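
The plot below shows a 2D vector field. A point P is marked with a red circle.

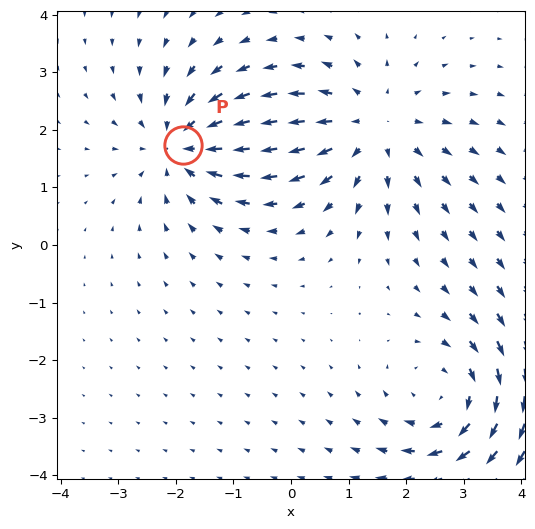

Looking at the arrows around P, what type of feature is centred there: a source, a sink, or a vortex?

sink

At P (-1.9, 1.7) the arrows converge inward. Divergence about -5, curl ≈0 — negative divergence with near-zero curl is a sink.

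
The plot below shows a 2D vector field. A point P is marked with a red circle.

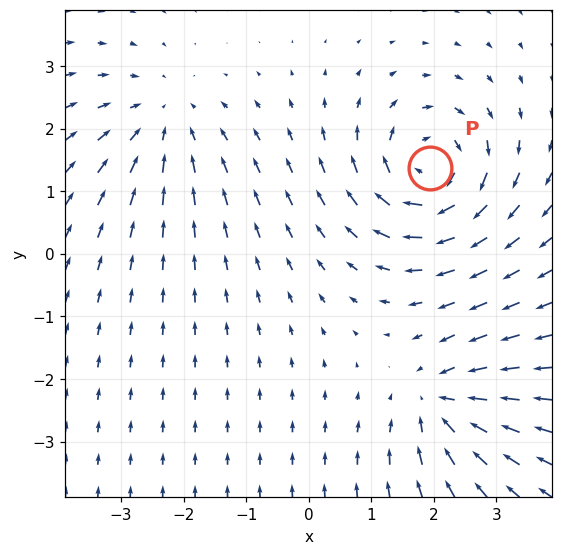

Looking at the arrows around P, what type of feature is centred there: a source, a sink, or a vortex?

At P (1.9, 1.4) the arrows circulate clockwise. Divergence ≈0, curl about -6 — near-zero divergence with nonzero curl is a vortex.

vortex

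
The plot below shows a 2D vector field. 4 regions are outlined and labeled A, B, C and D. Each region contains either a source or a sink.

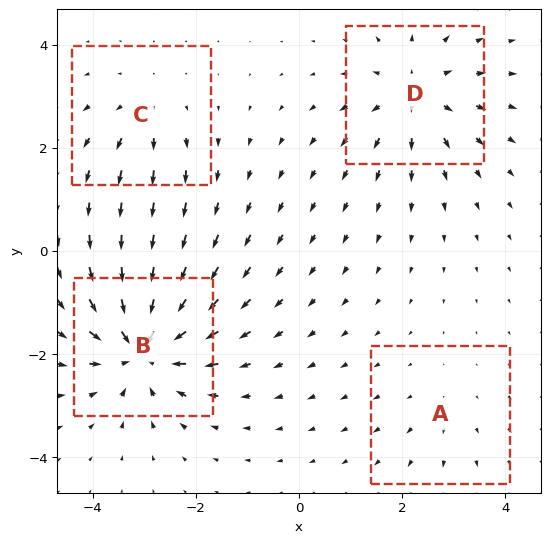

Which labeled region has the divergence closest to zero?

A

Divergence at each region's feature centre — A: about +2, B: about -7, C: about +3, D: about +5. Region A is closest to zero.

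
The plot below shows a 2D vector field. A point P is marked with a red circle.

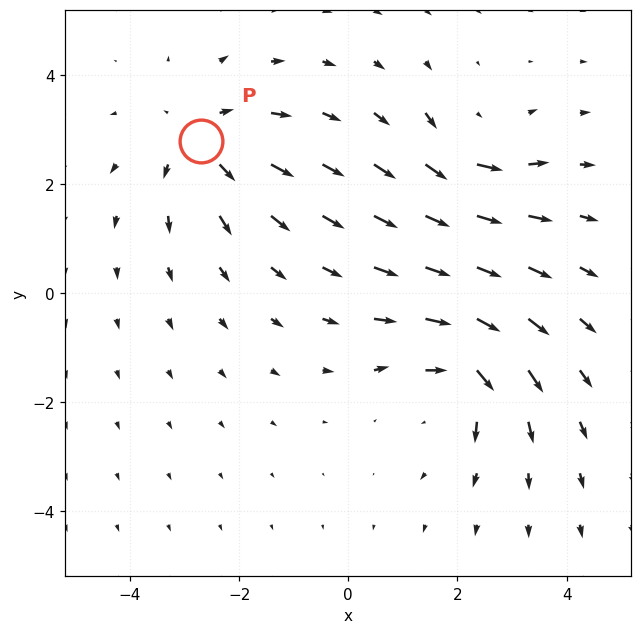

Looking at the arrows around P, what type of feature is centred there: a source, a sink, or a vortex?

source

At P (-2.7, 2.8) the arrows spread outward. Divergence about +4, curl ≈0 — positive divergence with near-zero curl is a source.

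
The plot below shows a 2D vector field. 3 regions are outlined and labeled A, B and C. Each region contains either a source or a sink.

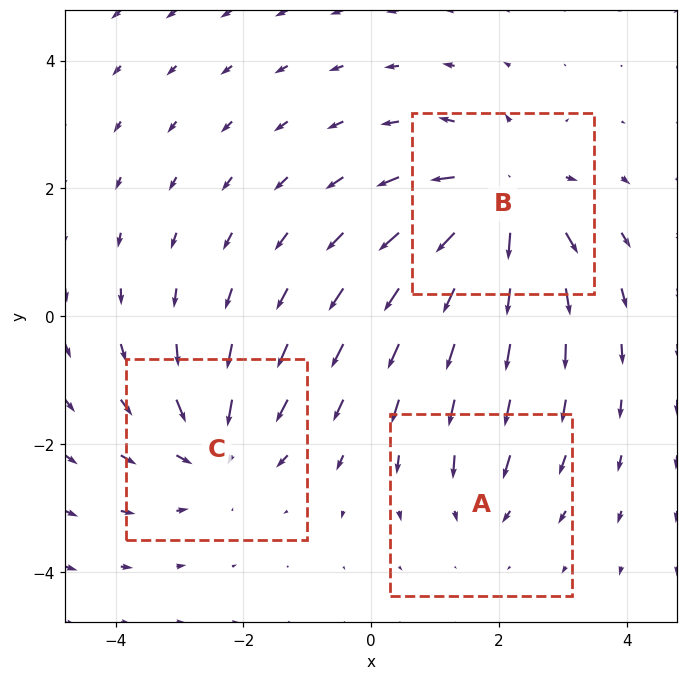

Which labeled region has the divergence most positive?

B

Divergence at each region's feature centre — A: about -2, B: about +5, C: about -3. Region B is most positive.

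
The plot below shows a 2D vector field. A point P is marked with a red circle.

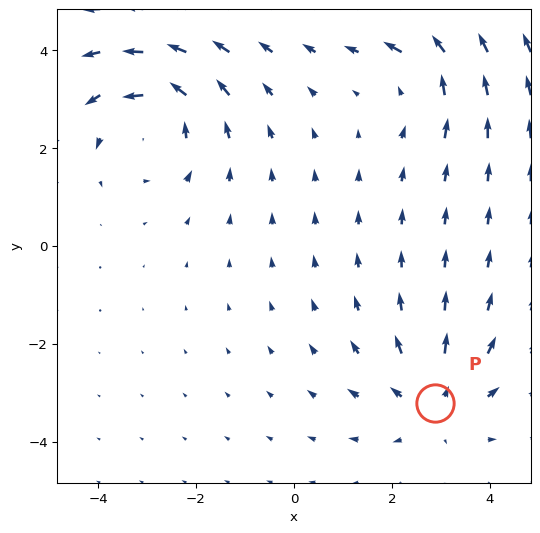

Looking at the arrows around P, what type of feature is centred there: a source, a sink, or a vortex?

At P (2.9, -3.2) the arrows spread outward. Divergence about +3, curl ≈0 — positive divergence with near-zero curl is a source.

source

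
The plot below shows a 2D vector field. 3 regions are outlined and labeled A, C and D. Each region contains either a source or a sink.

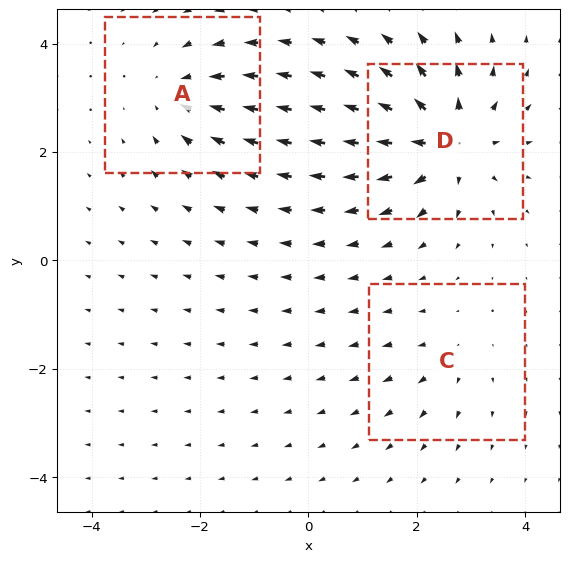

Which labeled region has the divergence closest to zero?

Divergence at each region's feature centre — A: about -3, C: about +2, D: about +6. Region C is closest to zero.

C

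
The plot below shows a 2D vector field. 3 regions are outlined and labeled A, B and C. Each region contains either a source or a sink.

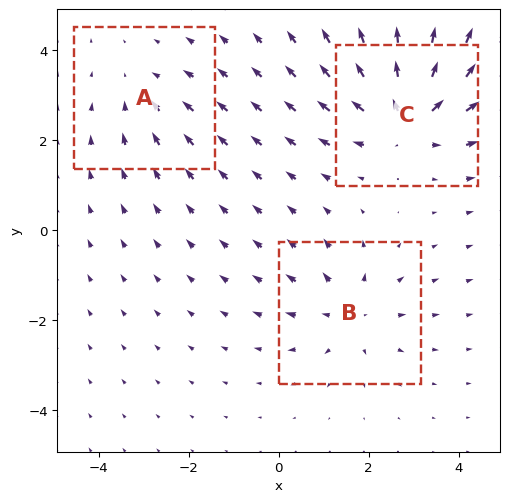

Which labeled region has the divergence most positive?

C

Divergence at each region's feature centre — A: about -2, B: about +3, C: about +5. Region C is most positive.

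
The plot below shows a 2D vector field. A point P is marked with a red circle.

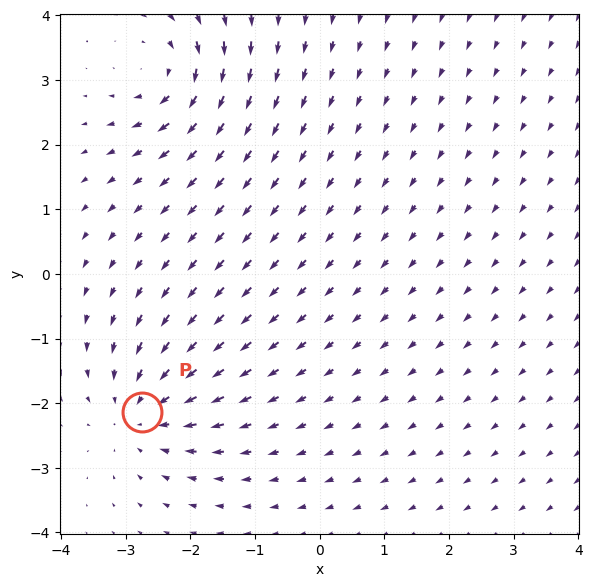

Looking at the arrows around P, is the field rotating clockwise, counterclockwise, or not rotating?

Near P at (-2.7, -2.1) the arrows show no circulation. The curl there is ≈0.

not rotating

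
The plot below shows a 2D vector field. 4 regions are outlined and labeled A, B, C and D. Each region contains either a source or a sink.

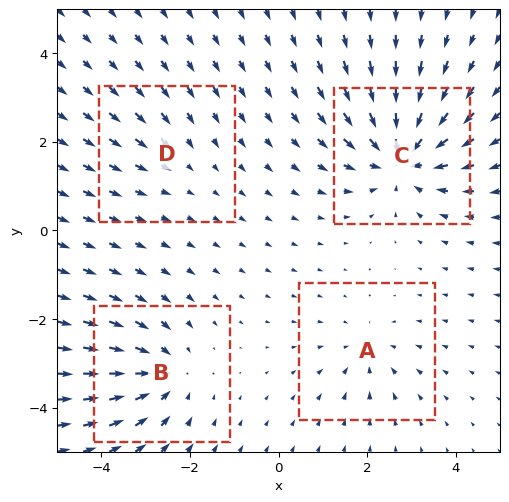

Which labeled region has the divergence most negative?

C

Divergence at each region's feature centre — A: about -3, B: about -5, C: about -7, D: about -2. Region C is most negative.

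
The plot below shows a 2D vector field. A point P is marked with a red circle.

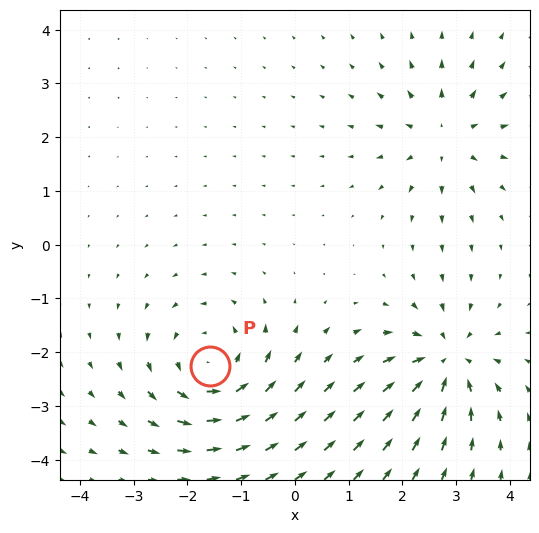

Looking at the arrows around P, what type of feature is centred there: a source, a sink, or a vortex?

vortex

At P (-1.6, -2.3) the arrows circulate counterclockwise. Divergence ≈0, curl about +5 — near-zero divergence with nonzero curl is a vortex.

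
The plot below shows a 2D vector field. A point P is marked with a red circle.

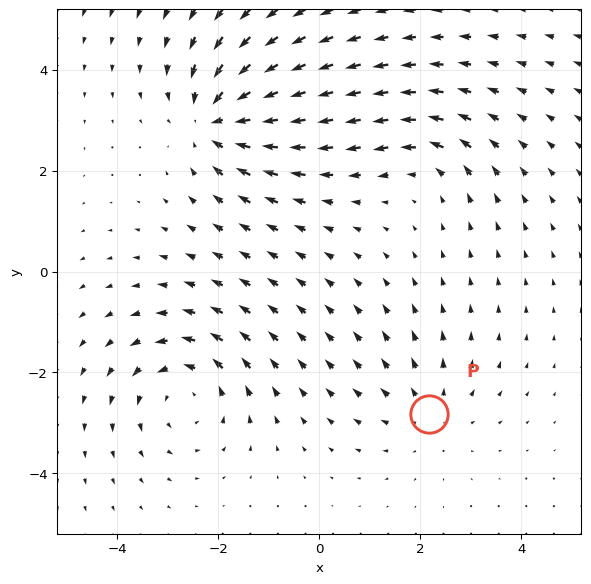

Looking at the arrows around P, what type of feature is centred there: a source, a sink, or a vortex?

source

At P (2.2, -2.8) the arrows spread outward. Divergence about +2, curl ≈0 — positive divergence with near-zero curl is a source.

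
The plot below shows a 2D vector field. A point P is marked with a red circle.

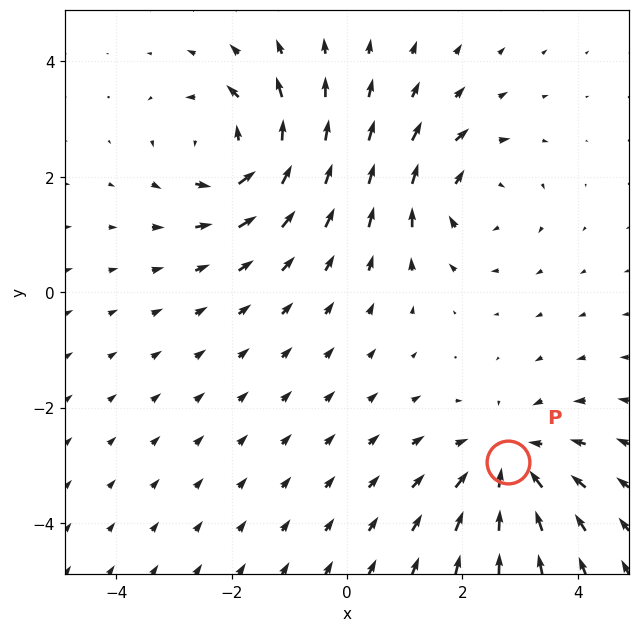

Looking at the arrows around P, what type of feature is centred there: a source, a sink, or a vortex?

sink

At P (2.8, -2.9) the arrows converge inward. Divergence about -4, curl ≈0 — negative divergence with near-zero curl is a sink.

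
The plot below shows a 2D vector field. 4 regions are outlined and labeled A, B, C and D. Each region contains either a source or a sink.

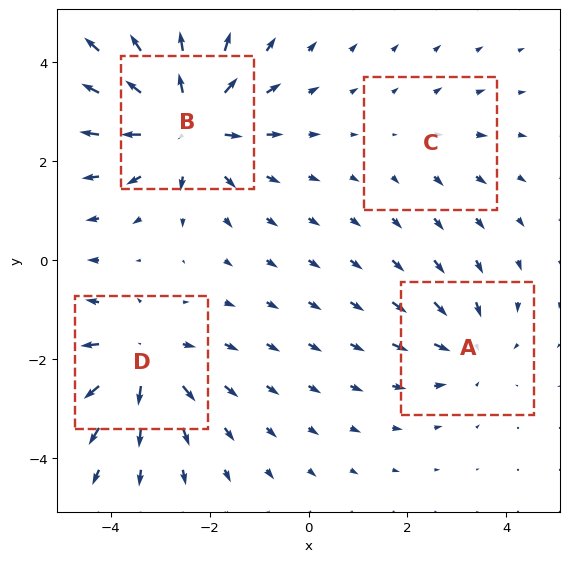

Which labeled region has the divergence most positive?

Divergence at each region's feature centre — A: about -3, B: about +6, C: about +2, D: about +5. Region B is most positive.

B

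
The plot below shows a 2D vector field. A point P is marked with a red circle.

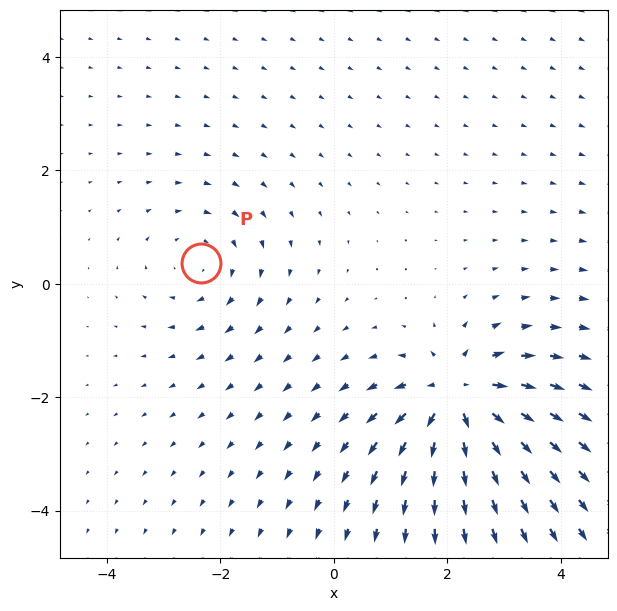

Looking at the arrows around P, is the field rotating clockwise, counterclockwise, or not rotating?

Near P at (-2.3, 0.4) the arrows circulate clockwise. The curl (z-component) there is about -3; negative curl means clockwise rotation.

clockwise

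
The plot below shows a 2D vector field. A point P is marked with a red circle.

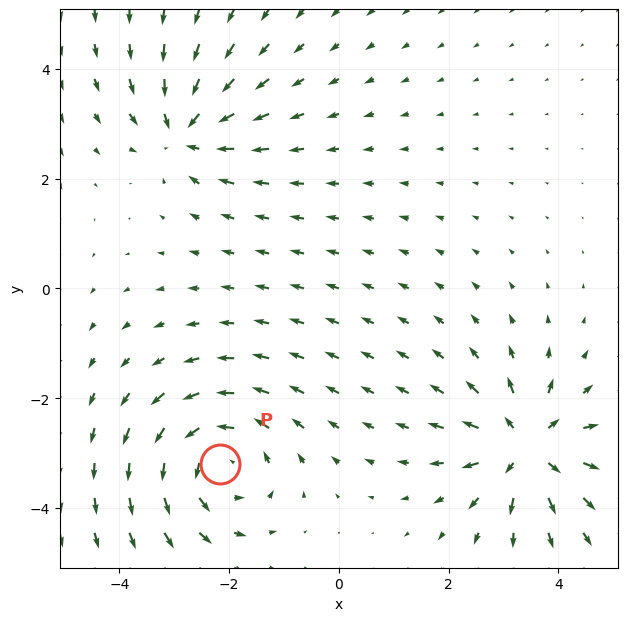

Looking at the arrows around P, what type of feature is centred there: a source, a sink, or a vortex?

At P (-2.2, -3.2) the arrows circulate counterclockwise. Divergence ≈0, curl about +5 — near-zero divergence with nonzero curl is a vortex.

vortex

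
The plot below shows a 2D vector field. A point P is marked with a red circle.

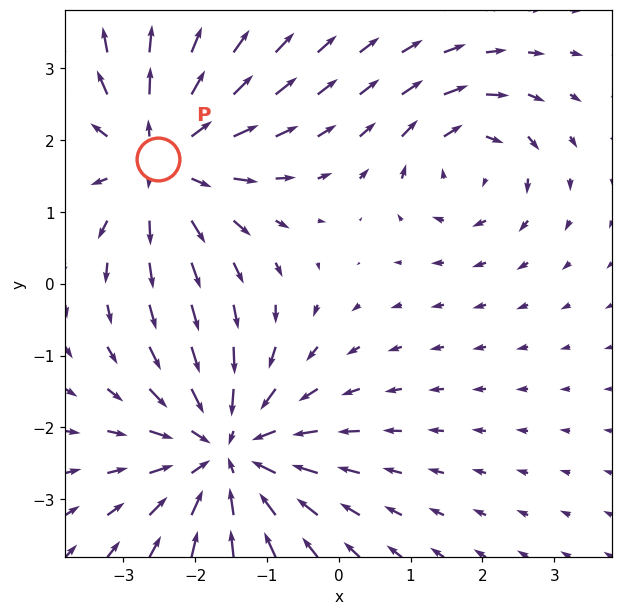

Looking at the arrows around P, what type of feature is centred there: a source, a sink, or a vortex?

source

At P (-2.5, 1.7) the arrows spread outward. Divergence about +4, curl ≈0 — positive divergence with near-zero curl is a source.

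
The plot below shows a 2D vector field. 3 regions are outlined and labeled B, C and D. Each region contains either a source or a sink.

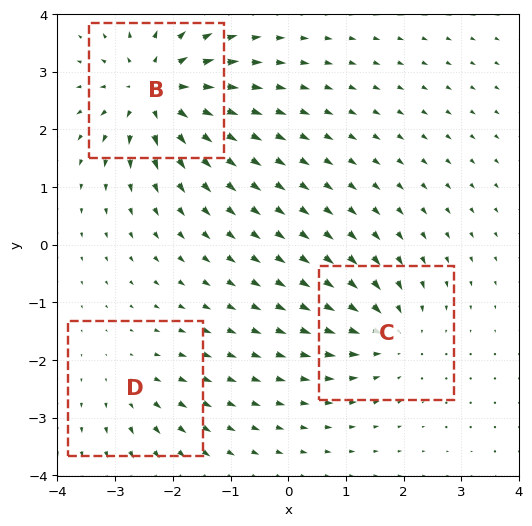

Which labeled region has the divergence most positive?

Divergence at each region's feature centre — B: about +6, C: about -4, D: about +2. Region B is most positive.

B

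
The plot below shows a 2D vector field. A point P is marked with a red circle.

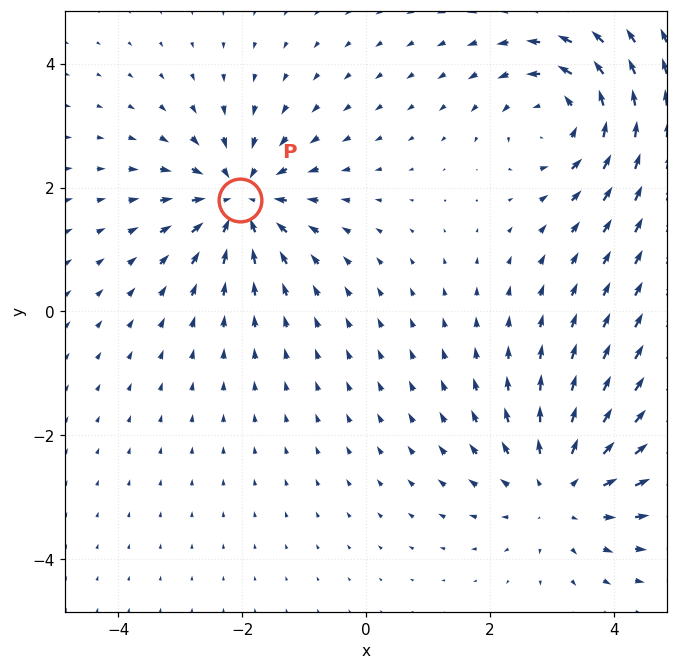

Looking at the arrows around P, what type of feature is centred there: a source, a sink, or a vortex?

At P (-2.0, 1.8) the arrows converge inward. Divergence about -5, curl ≈0 — negative divergence with near-zero curl is a sink.

sink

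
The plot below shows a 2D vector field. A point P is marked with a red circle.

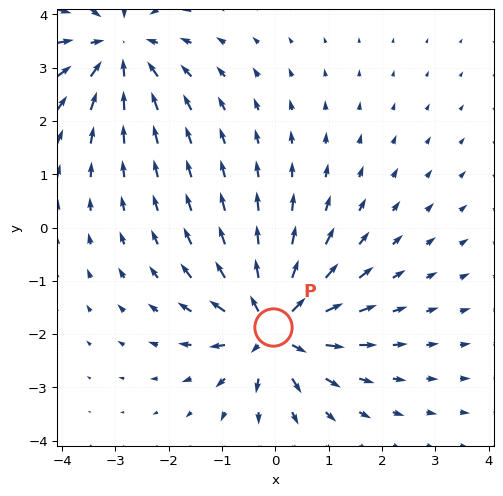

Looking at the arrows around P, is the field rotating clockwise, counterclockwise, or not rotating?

Near P at (-0.0, -1.9) the arrows show no circulation. The curl there is ≈0.

not rotating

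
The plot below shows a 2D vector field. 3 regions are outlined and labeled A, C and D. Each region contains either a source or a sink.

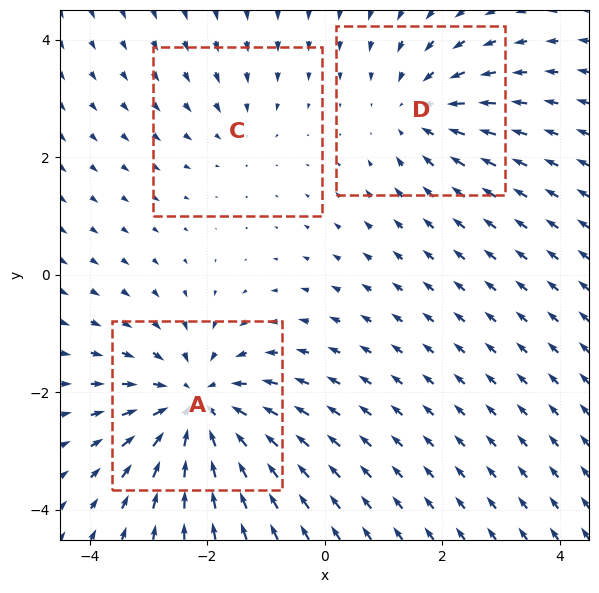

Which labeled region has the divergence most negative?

Divergence at each region's feature centre — A: about -5, C: about -2, D: about -3. Region A is most negative.

A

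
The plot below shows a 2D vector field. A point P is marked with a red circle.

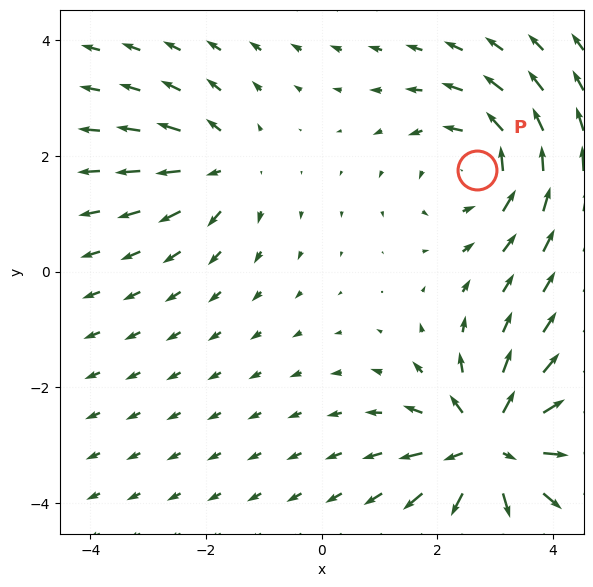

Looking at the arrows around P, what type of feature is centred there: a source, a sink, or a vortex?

vortex

At P (2.7, 1.8) the arrows circulate counterclockwise. Divergence ≈0, curl about +4 — near-zero divergence with nonzero curl is a vortex.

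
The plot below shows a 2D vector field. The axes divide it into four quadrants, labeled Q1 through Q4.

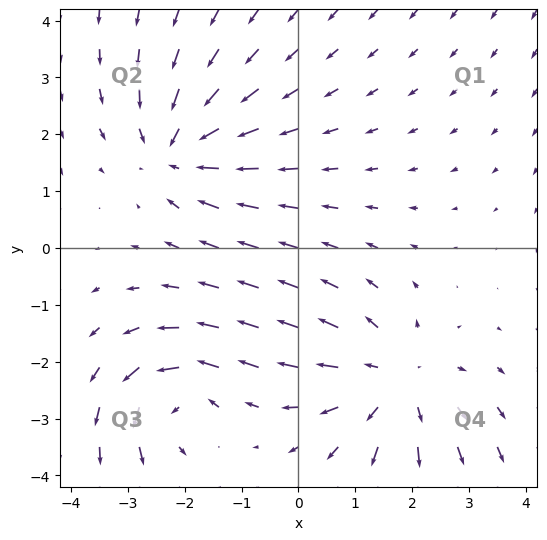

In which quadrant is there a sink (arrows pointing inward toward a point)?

Q2

The sink sits at approximately (-2.1, 1.7), which lies in quadrant Q2. The divergence there is about -3, negative as expected for a sink.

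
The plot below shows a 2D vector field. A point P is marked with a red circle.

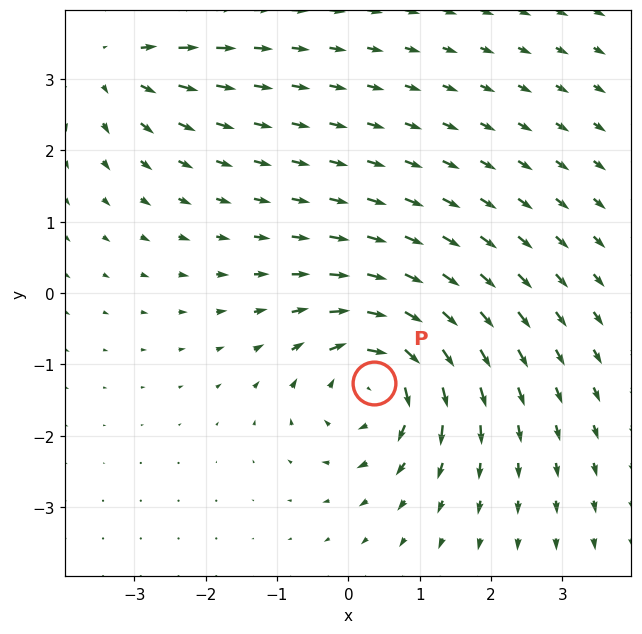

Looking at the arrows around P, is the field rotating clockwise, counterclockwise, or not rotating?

clockwise

Near P at (0.4, -1.3) the arrows circulate clockwise. The curl (z-component) there is about -5; negative curl means clockwise rotation.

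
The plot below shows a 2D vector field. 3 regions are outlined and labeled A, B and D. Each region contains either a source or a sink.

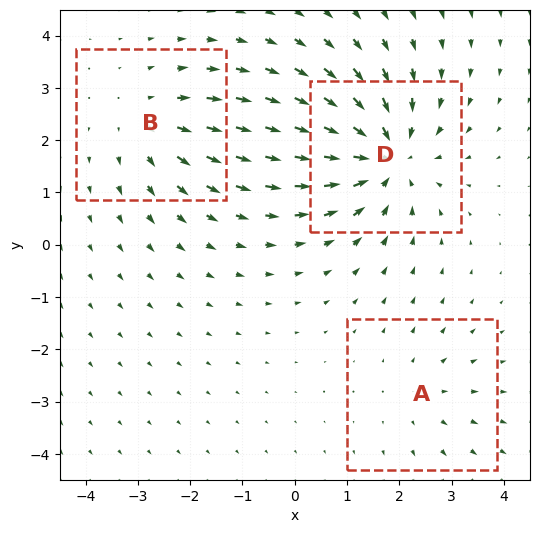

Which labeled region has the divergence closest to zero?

A

Divergence at each region's feature centre — A: about +2, B: about +3, D: about -5. Region A is closest to zero.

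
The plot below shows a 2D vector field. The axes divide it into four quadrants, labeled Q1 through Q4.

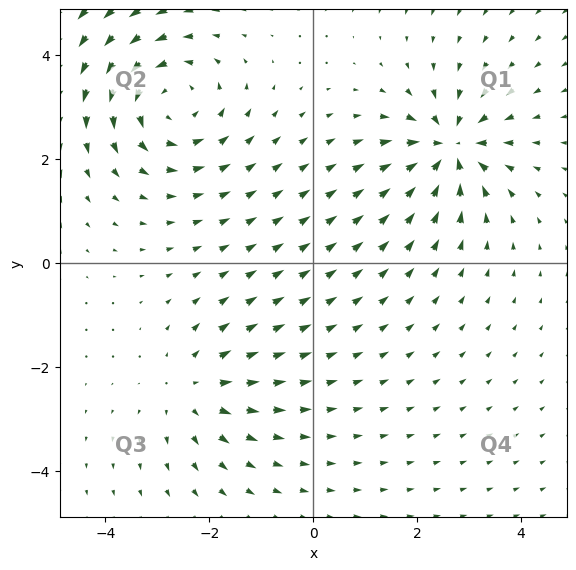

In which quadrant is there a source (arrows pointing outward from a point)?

The source sits at approximately (-2.3, -2.4), which lies in quadrant Q3. The divergence there is about +3, positive as expected for a source.

Q3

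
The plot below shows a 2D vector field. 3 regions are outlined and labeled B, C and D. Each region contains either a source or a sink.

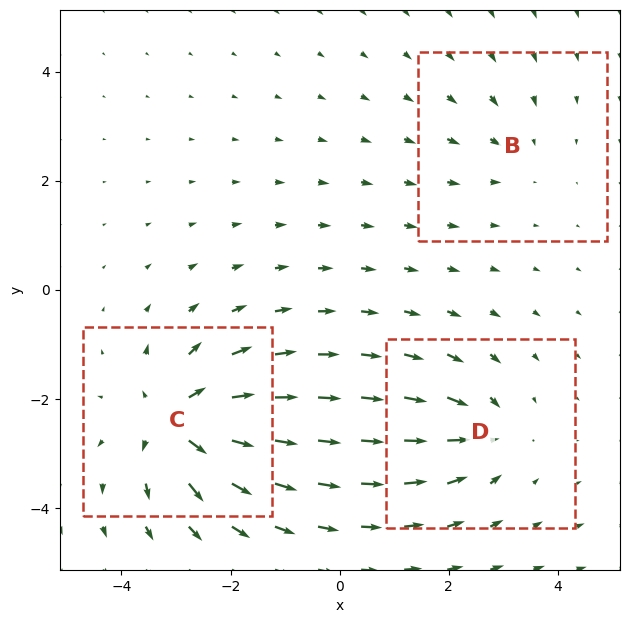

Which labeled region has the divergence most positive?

Divergence at each region's feature centre — B: about -2, C: about +6, D: about -4. Region C is most positive.

C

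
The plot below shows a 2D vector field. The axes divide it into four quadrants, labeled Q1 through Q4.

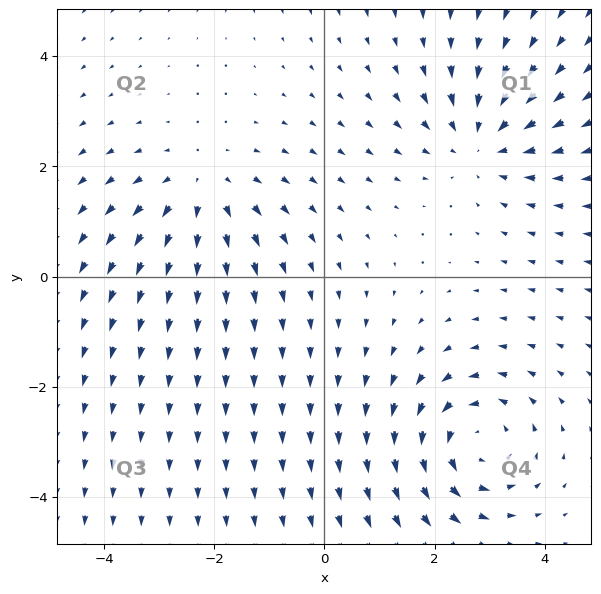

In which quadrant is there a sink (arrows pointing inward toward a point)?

Q1

The sink sits at approximately (2.8, 2.4), which lies in quadrant Q1. The divergence there is about -4, negative as expected for a sink.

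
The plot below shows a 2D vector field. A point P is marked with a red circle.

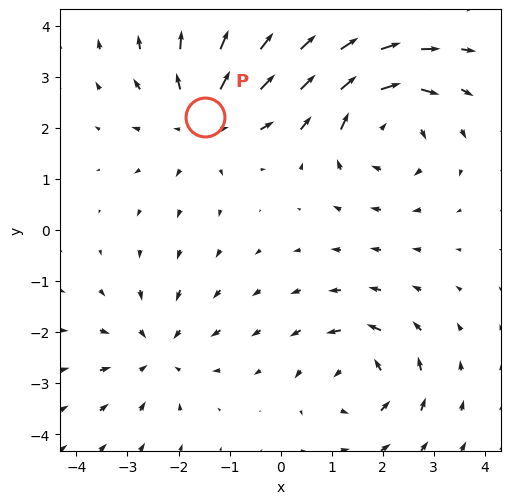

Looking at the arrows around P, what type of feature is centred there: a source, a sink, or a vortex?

source

At P (-1.5, 2.2) the arrows spread outward. Divergence about +4, curl ≈0 — positive divergence with near-zero curl is a source.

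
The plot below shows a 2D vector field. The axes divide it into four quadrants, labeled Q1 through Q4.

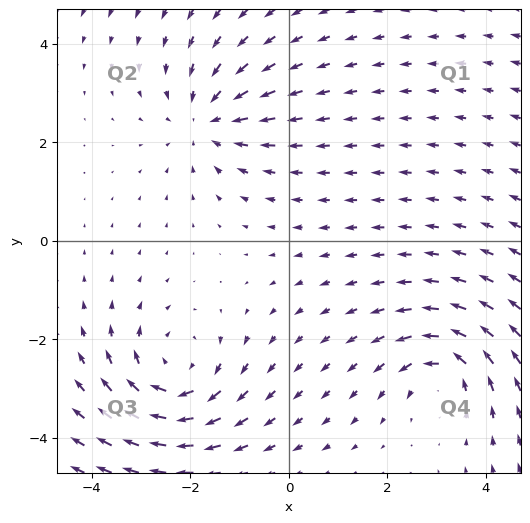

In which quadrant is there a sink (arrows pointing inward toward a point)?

The sink sits at approximately (-1.7, 2.4), which lies in quadrant Q2. The divergence there is about -3, negative as expected for a sink.

Q2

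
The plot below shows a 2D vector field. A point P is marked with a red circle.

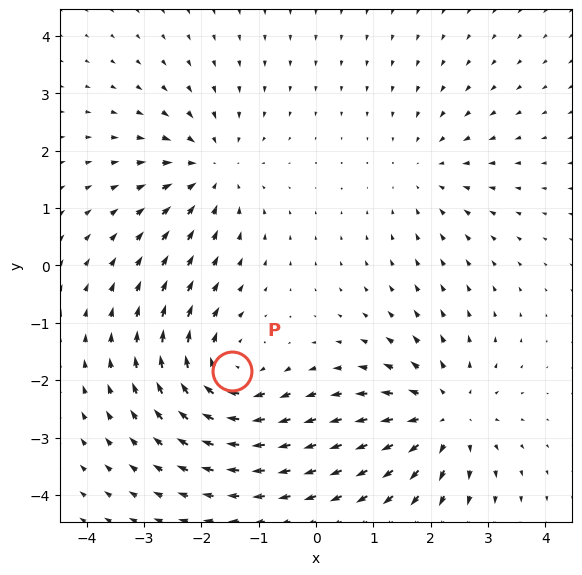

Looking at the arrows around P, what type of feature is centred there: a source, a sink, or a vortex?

vortex

At P (-1.5, -1.8) the arrows circulate clockwise. Divergence ≈0, curl about -6 — near-zero divergence with nonzero curl is a vortex.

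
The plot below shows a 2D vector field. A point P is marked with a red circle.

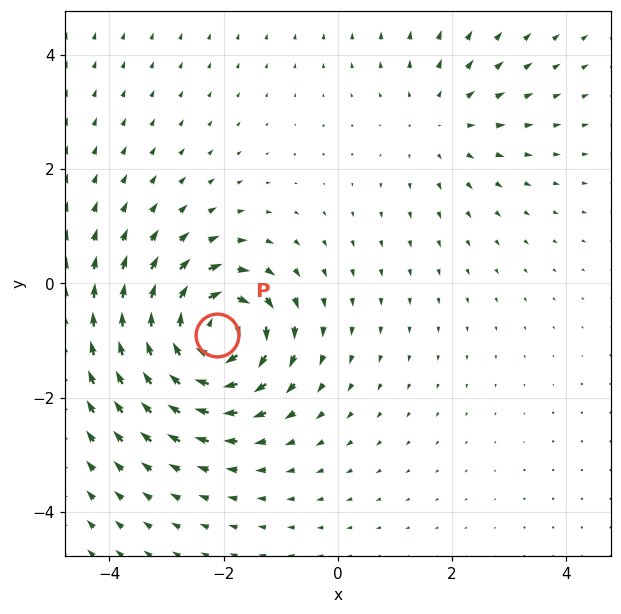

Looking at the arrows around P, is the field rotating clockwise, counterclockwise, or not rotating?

Near P at (-2.1, -0.9) the arrows circulate clockwise. The curl (z-component) there is about -7; negative curl means clockwise rotation.

clockwise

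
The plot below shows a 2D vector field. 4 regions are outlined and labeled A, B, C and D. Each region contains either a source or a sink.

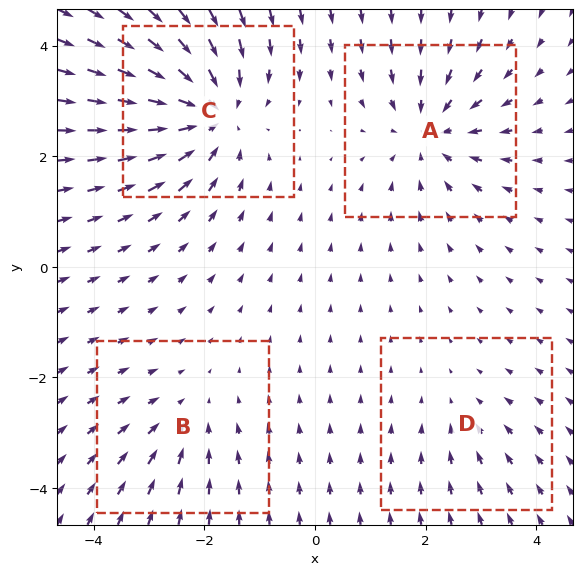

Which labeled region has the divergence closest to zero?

D

Divergence at each region's feature centre — A: about -5, B: about -3, C: about -7, D: about -2. Region D is closest to zero.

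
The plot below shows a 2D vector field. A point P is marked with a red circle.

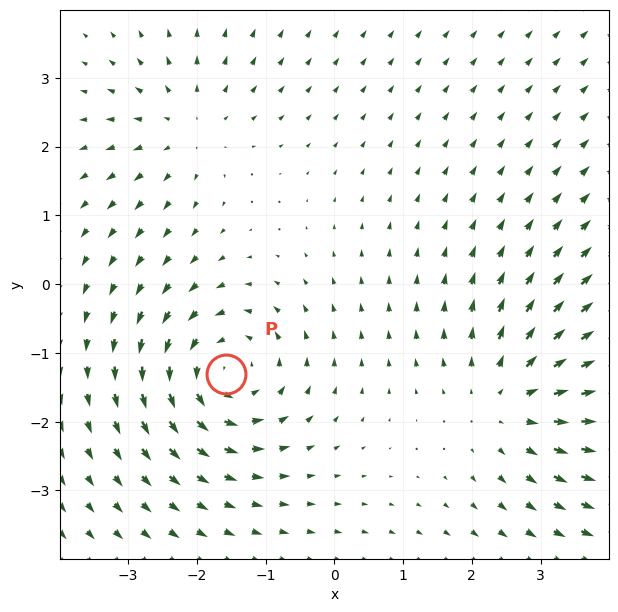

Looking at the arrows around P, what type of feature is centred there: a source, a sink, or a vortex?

At P (-1.6, -1.3) the arrows circulate counterclockwise. Divergence ≈0, curl about +5 — near-zero divergence with nonzero curl is a vortex.

vortex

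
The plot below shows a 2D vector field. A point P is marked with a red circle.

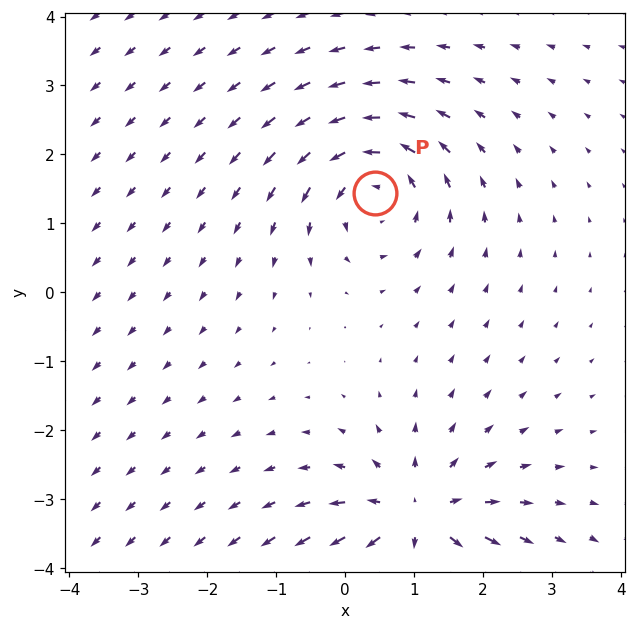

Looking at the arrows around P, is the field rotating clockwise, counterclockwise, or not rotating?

Near P at (0.4, 1.4) the arrows circulate counterclockwise. The curl (z-component) there is about +5; positive curl means counterclockwise rotation.

counterclockwise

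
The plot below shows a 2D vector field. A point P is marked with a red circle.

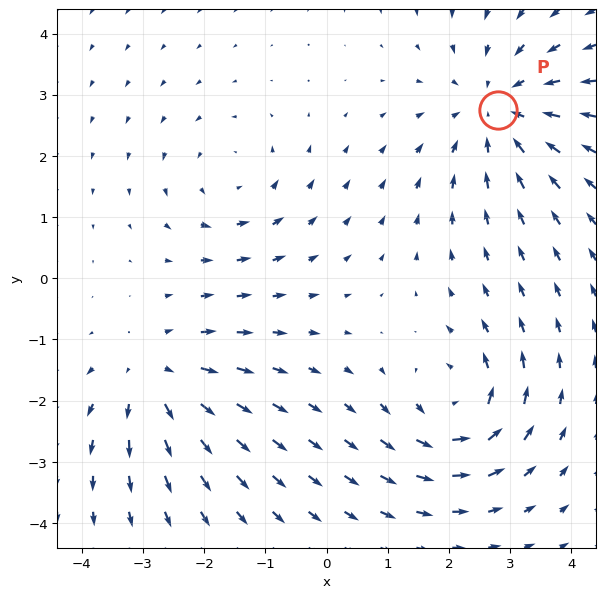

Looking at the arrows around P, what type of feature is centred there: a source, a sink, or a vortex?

sink

At P (2.8, 2.8) the arrows converge inward. Divergence about -3, curl ≈0 — negative divergence with near-zero curl is a sink.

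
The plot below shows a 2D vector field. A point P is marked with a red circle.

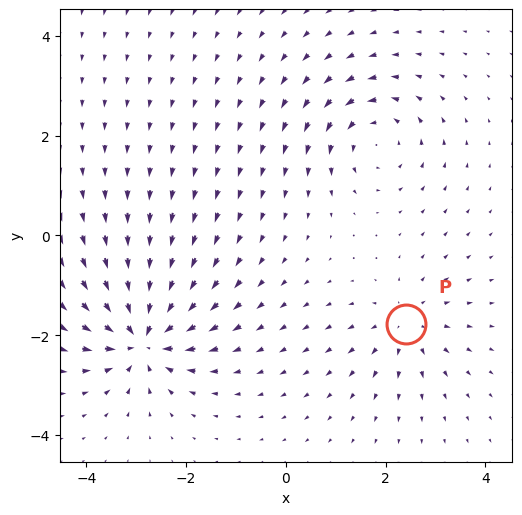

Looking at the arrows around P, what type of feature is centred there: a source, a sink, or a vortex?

At P (2.4, -1.8) the arrows spread outward. Divergence about +3, curl ≈0 — positive divergence with near-zero curl is a source.

source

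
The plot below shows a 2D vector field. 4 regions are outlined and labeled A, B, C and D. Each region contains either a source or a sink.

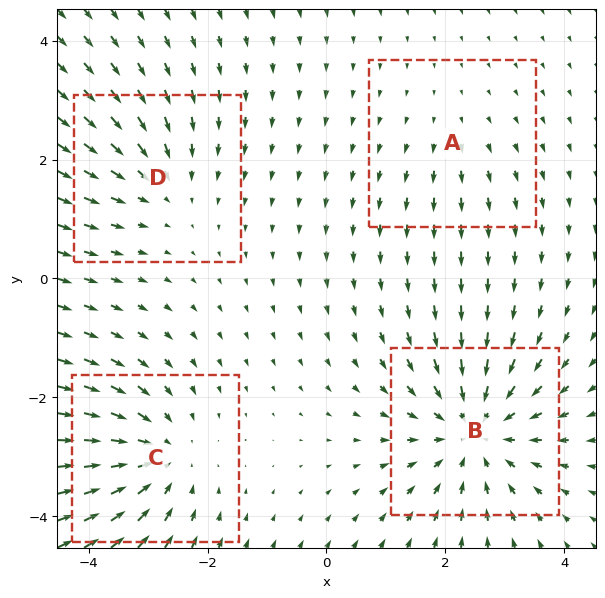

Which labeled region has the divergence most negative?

B

Divergence at each region's feature centre — A: about +2, B: about -5, C: about -5, D: about -3. Region B is most negative.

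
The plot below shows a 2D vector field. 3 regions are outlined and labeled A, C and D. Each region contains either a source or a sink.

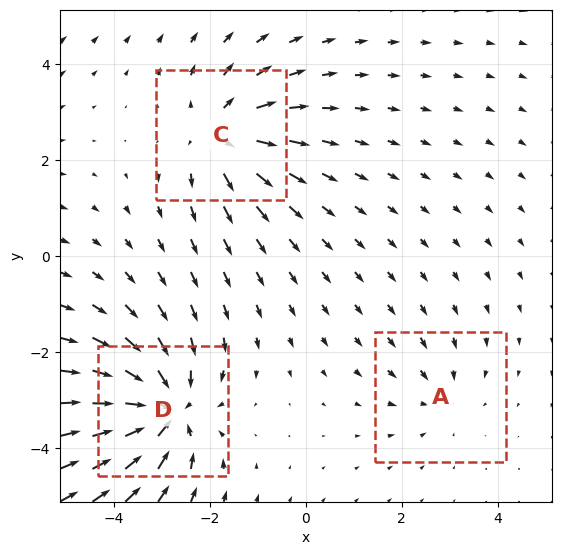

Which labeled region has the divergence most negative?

D

Divergence at each region's feature centre — A: about -2, C: about +4, D: about -5. Region D is most negative.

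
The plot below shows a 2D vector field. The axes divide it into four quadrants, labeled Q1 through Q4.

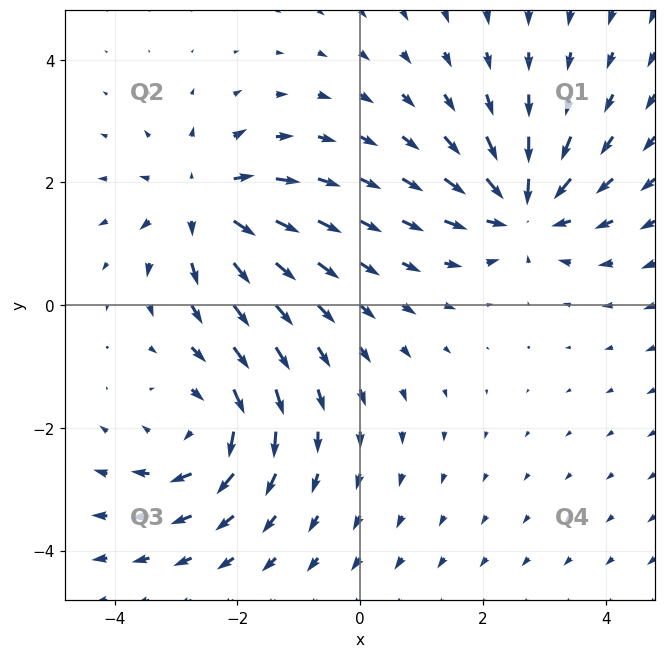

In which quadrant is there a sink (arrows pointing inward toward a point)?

Q1

The sink sits at approximately (2.7, 1.6), which lies in quadrant Q1. The divergence there is about -6, negative as expected for a sink.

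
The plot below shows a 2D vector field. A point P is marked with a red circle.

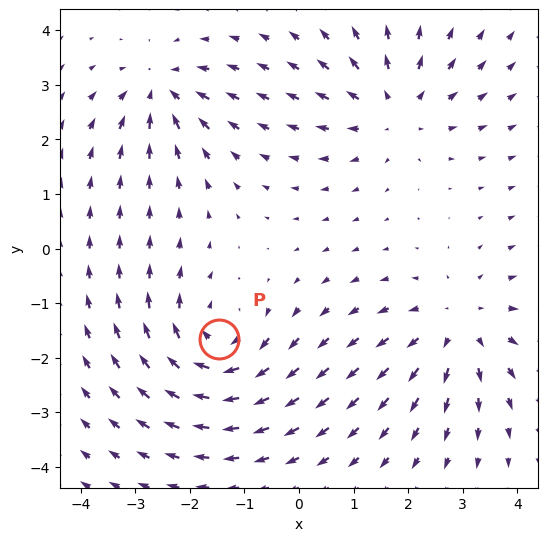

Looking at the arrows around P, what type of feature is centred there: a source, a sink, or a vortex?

At P (-1.5, -1.7) the arrows circulate clockwise. Divergence ≈0, curl about -5 — near-zero divergence with nonzero curl is a vortex.

vortex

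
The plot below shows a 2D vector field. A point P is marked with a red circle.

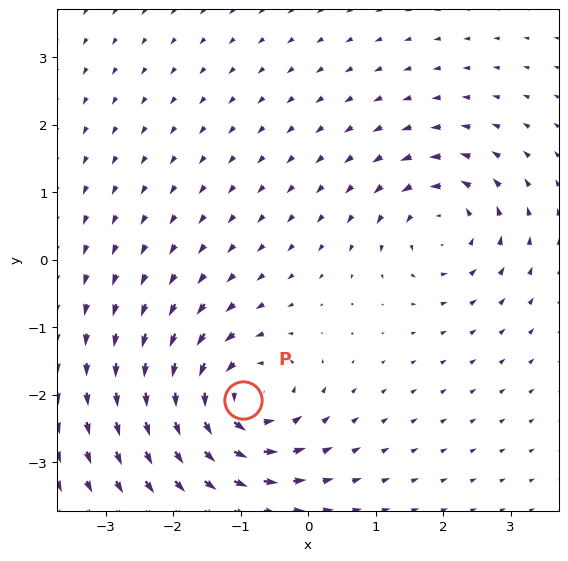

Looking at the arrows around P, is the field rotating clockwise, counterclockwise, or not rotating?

counterclockwise

Near P at (-1.0, -2.1) the arrows circulate counterclockwise. The curl (z-component) there is about +6; positive curl means counterclockwise rotation.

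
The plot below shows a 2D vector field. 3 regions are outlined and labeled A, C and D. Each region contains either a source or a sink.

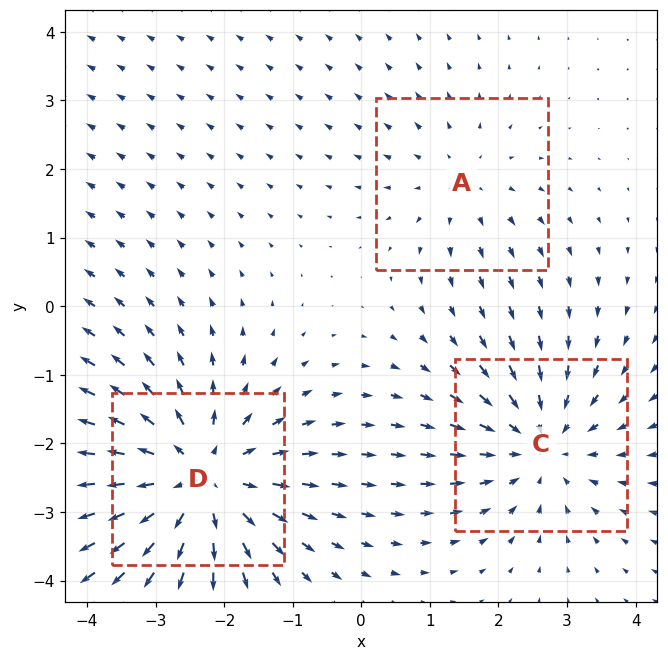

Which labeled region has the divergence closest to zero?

A

Divergence at each region's feature centre — A: about +2, C: about -3, D: about +4. Region A is closest to zero.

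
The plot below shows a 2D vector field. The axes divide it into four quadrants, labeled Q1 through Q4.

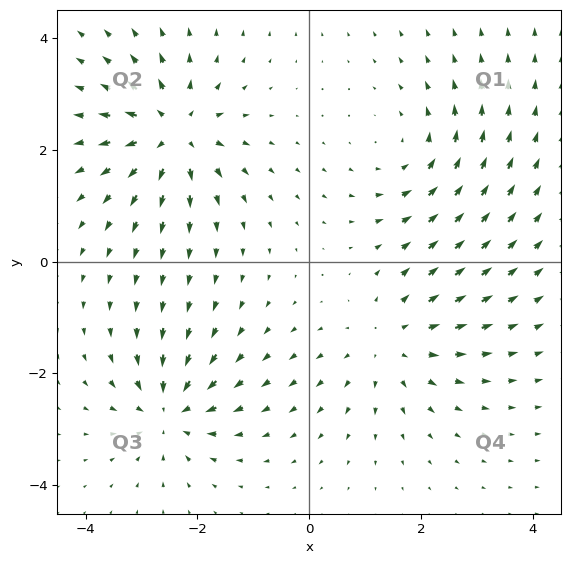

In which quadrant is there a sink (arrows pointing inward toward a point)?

The sink sits at approximately (-2.5, -2.7), which lies in quadrant Q3. The divergence there is about -6, negative as expected for a sink.

Q3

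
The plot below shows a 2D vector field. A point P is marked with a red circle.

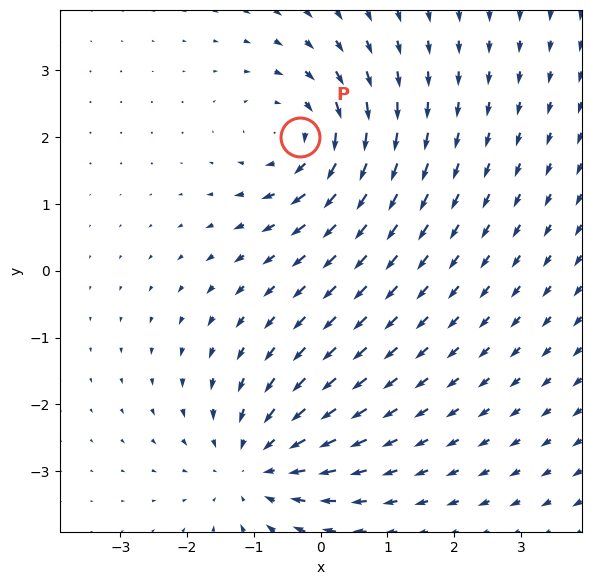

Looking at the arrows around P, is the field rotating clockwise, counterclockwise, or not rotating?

clockwise

Near P at (-0.3, 2.0) the arrows circulate clockwise. The curl (z-component) there is about -5; negative curl means clockwise rotation.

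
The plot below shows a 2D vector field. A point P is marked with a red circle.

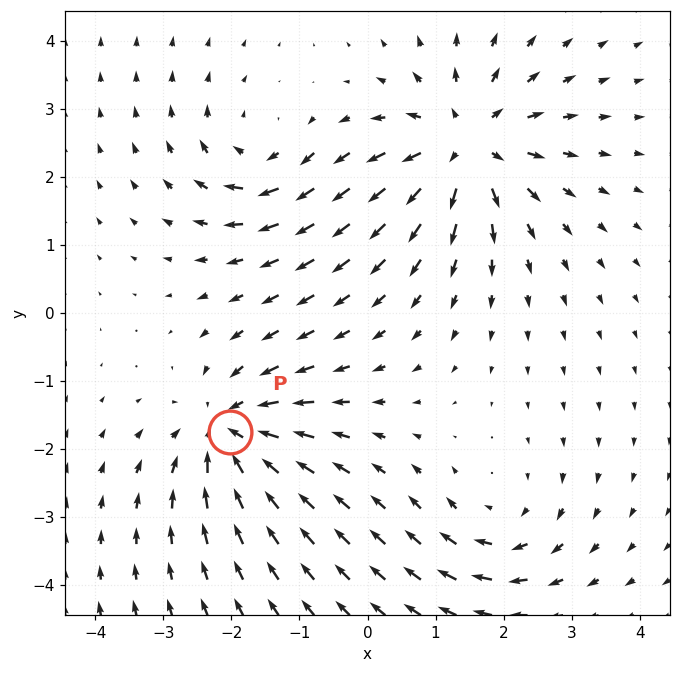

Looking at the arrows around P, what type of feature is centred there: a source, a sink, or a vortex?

sink

At P (-2.0, -1.7) the arrows converge inward. Divergence about -5, curl ≈0 — negative divergence with near-zero curl is a sink.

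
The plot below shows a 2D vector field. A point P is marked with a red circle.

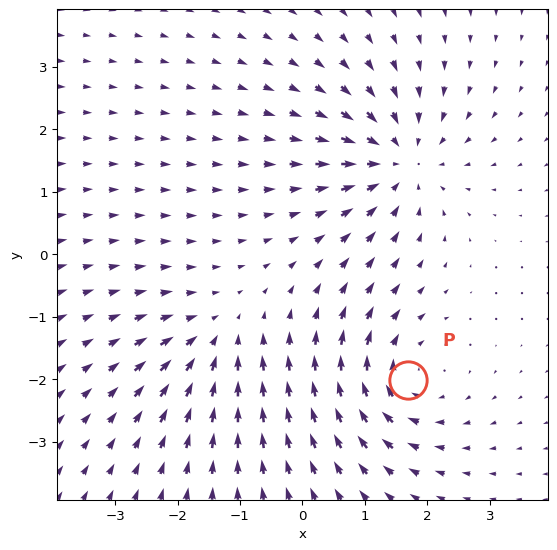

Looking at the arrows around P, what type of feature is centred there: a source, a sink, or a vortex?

vortex

At P (1.7, -2.0) the arrows circulate clockwise. Divergence ≈0, curl about -4 — near-zero divergence with nonzero curl is a vortex.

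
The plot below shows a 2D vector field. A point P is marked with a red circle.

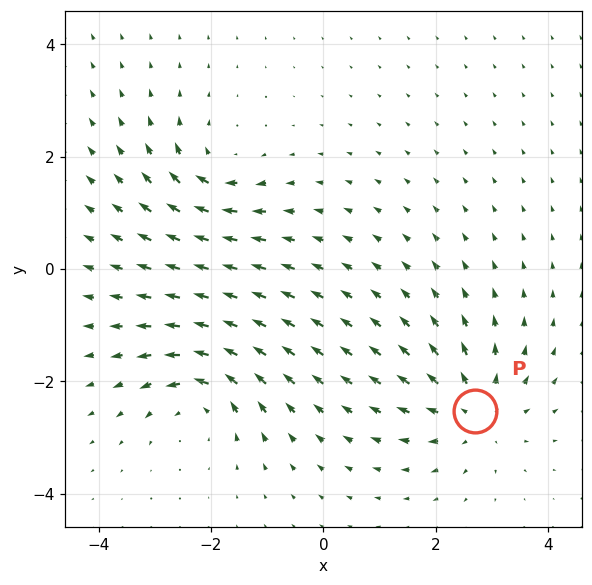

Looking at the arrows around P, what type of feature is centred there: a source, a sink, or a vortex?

At P (2.7, -2.5) the arrows spread outward. Divergence about +5, curl ≈0 — positive divergence with near-zero curl is a source.

source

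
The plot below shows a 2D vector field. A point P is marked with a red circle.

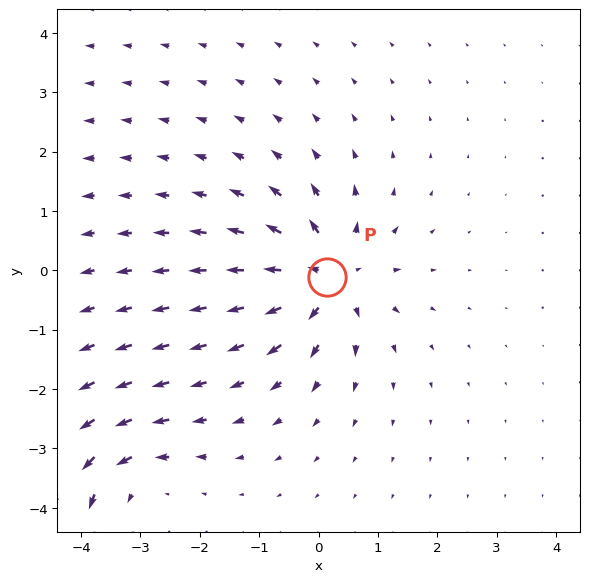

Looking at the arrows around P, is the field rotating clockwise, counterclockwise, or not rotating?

not rotating

Near P at (0.1, -0.1) the arrows show no circulation. The curl there is ≈0.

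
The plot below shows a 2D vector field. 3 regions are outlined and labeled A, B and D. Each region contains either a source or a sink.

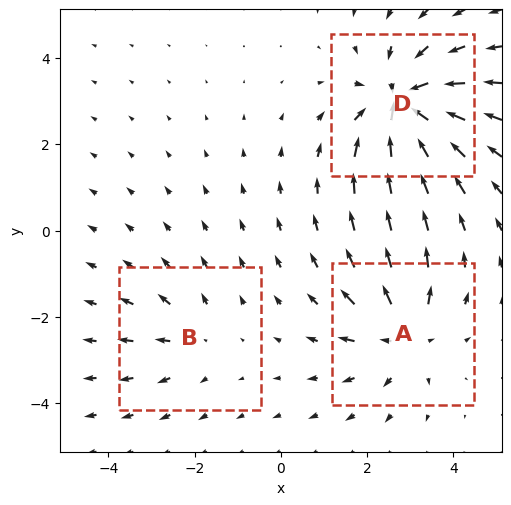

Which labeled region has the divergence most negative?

Divergence at each region's feature centre — A: about +3, B: about +2, D: about -5. Region D is most negative.

D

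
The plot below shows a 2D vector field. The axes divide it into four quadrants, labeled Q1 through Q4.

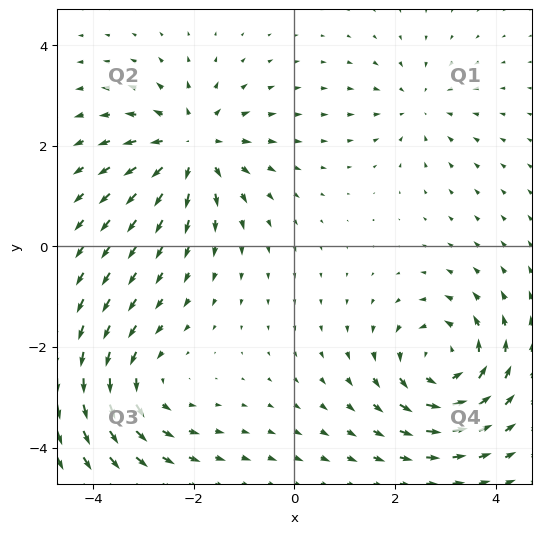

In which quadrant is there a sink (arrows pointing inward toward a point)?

The sink sits at approximately (2.5, 2.8), which lies in quadrant Q1. The divergence there is about -3, negative as expected for a sink.

Q1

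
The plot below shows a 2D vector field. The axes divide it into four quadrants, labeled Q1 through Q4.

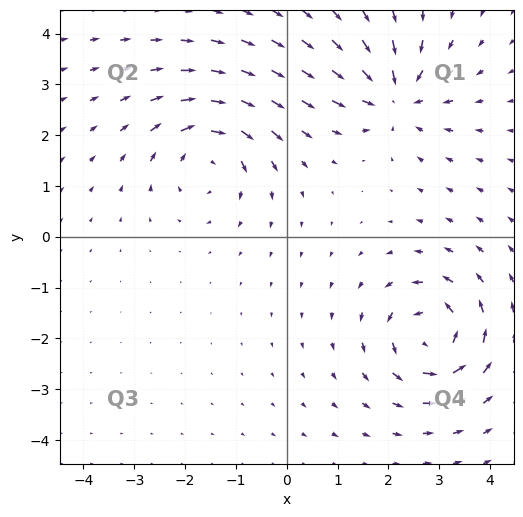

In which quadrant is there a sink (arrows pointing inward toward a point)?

Q1

The sink sits at approximately (2.1, 2.8), which lies in quadrant Q1. The divergence there is about -4, negative as expected for a sink.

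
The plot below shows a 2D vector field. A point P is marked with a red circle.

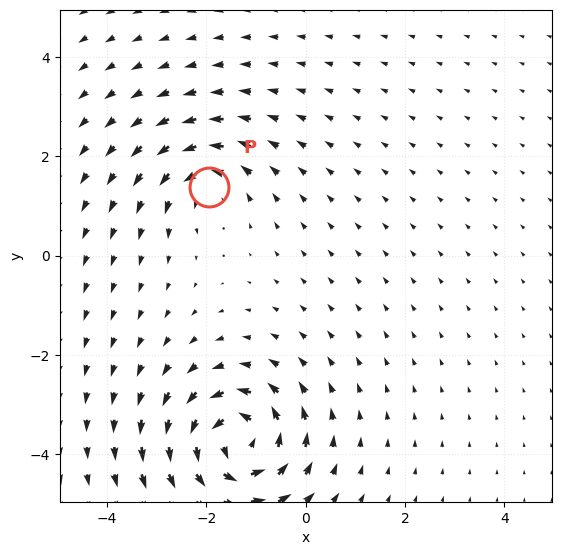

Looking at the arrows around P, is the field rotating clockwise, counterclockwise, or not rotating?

Near P at (-1.9, 1.4) the arrows circulate counterclockwise. The curl (z-component) there is about +4; positive curl means counterclockwise rotation.

counterclockwise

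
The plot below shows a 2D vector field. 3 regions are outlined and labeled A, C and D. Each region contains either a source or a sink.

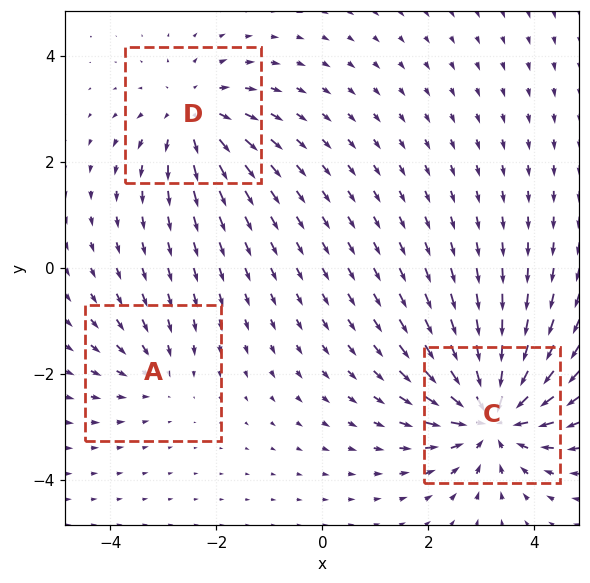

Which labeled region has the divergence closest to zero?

A

Divergence at each region's feature centre — A: about -2, C: about -6, D: about +4. Region A is closest to zero.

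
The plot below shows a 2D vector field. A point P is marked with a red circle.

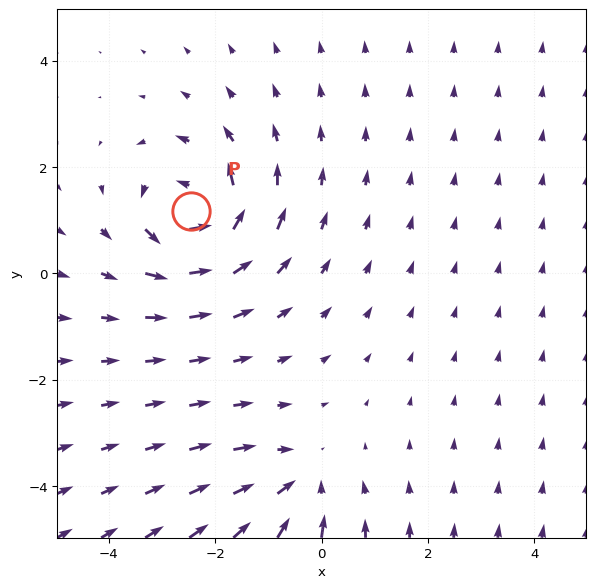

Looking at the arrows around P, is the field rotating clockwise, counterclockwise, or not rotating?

Near P at (-2.5, 1.2) the arrows circulate counterclockwise. The curl (z-component) there is about +6; positive curl means counterclockwise rotation.

counterclockwise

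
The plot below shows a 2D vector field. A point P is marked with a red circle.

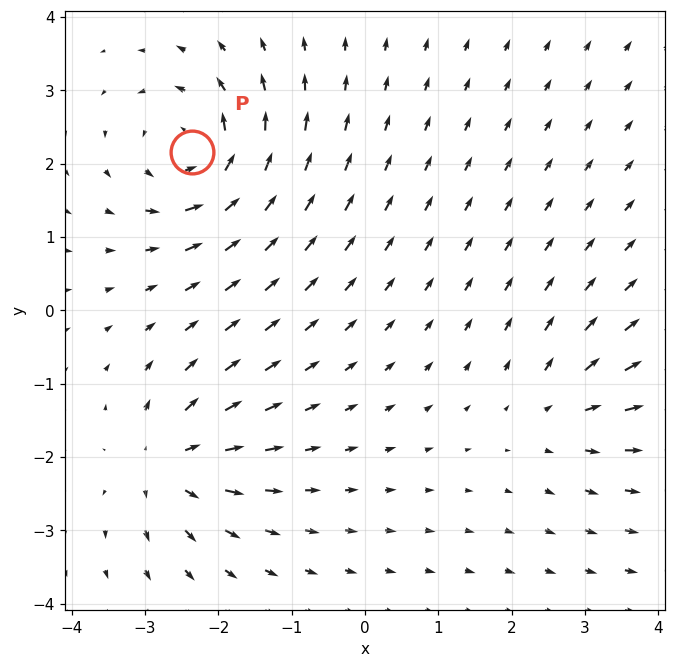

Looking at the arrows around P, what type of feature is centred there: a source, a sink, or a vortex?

At P (-2.4, 2.2) the arrows circulate counterclockwise. Divergence ≈0, curl about +6 — near-zero divergence with nonzero curl is a vortex.

vortex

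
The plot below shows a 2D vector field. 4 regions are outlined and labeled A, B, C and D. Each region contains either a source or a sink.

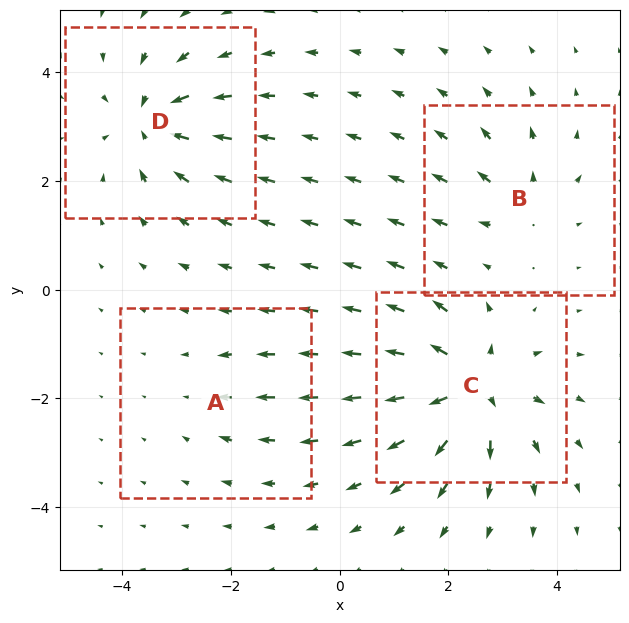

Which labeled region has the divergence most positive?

Divergence at each region's feature centre — A: about -2, B: about +4, C: about +8, D: about -6. Region C is most positive.

C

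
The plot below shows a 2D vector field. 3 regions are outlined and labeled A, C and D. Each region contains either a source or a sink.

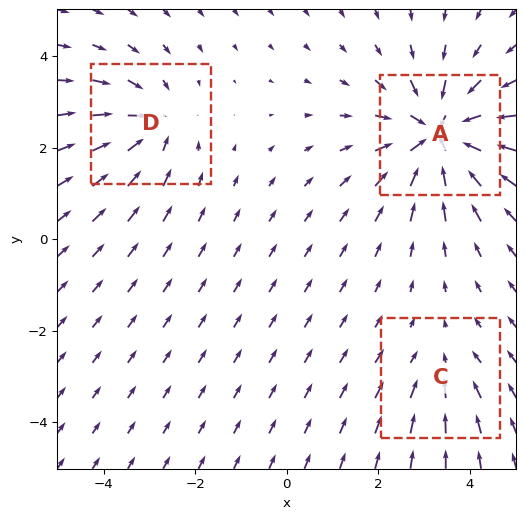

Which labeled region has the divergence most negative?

Divergence at each region's feature centre — A: about -5, C: about -2, D: about -3. Region A is most negative.

A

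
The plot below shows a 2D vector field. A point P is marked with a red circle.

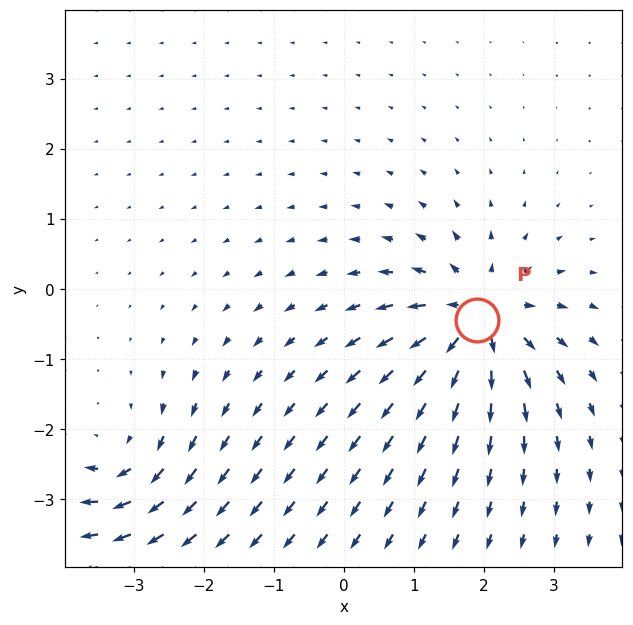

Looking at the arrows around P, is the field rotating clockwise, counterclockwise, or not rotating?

not rotating

Near P at (1.9, -0.4) the arrows show no circulation. The curl there is ≈0.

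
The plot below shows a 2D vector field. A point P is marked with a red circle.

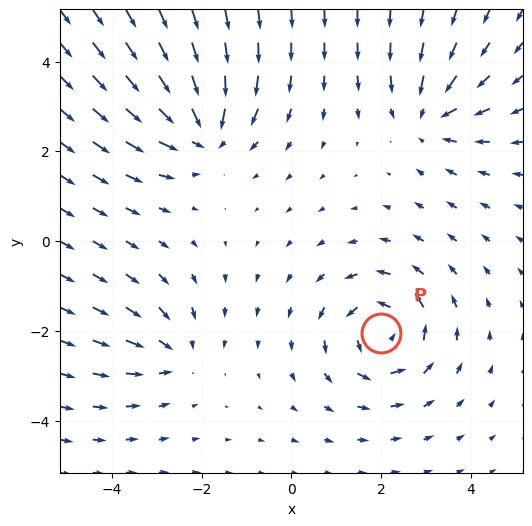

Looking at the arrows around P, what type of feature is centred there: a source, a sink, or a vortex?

At P (2.0, -2.1) the arrows circulate counterclockwise. Divergence ≈0, curl about +5 — near-zero divergence with nonzero curl is a vortex.

vortex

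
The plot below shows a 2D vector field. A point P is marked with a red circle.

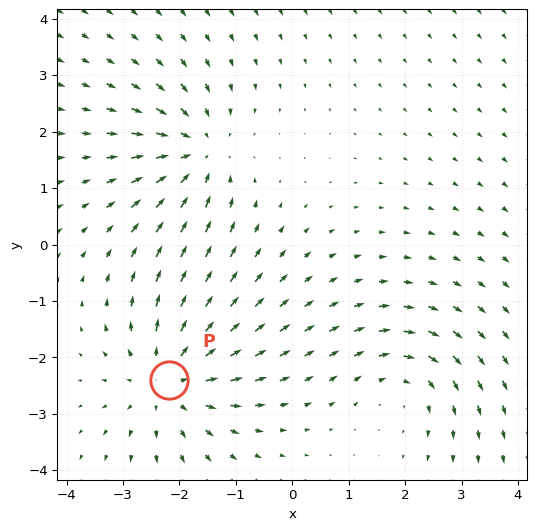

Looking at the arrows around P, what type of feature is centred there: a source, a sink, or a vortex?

At P (-2.2, -2.4) the arrows spread outward. Divergence about +4, curl ≈0 — positive divergence with near-zero curl is a source.

source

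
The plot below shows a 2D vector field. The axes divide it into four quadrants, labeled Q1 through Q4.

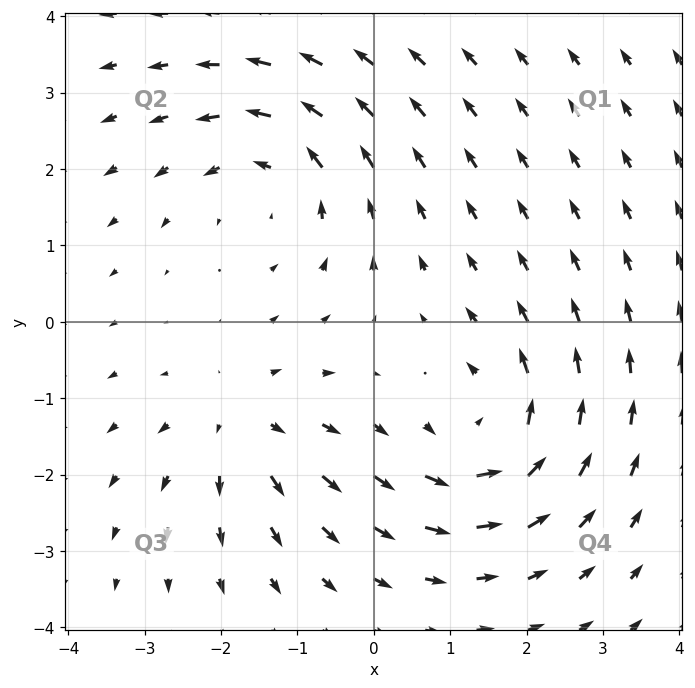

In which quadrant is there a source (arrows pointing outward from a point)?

Q3

The source sits at approximately (-1.7, -1.3), which lies in quadrant Q3. The divergence there is about +3, positive as expected for a source.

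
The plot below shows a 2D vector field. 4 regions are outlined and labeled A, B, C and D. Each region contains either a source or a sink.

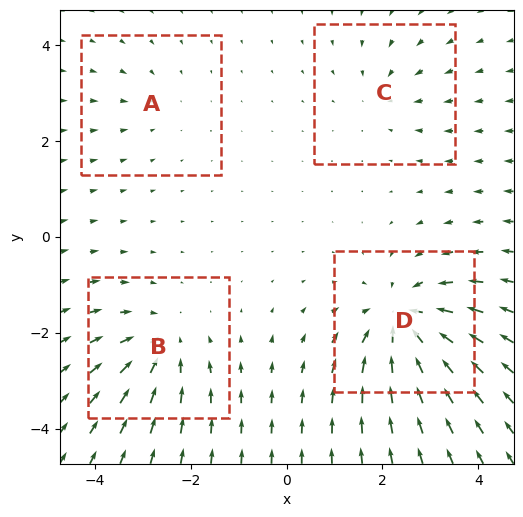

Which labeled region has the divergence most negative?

D

Divergence at each region's feature centre — A: about -2, B: about -5, C: about -3, D: about -7. Region D is most negative.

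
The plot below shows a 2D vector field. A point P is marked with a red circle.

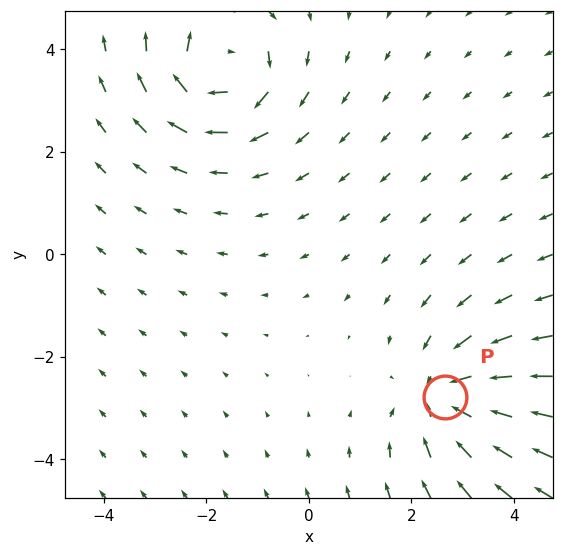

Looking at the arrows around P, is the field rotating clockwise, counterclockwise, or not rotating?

not rotating

Near P at (2.7, -2.8) the arrows show no circulation. The curl there is ≈0.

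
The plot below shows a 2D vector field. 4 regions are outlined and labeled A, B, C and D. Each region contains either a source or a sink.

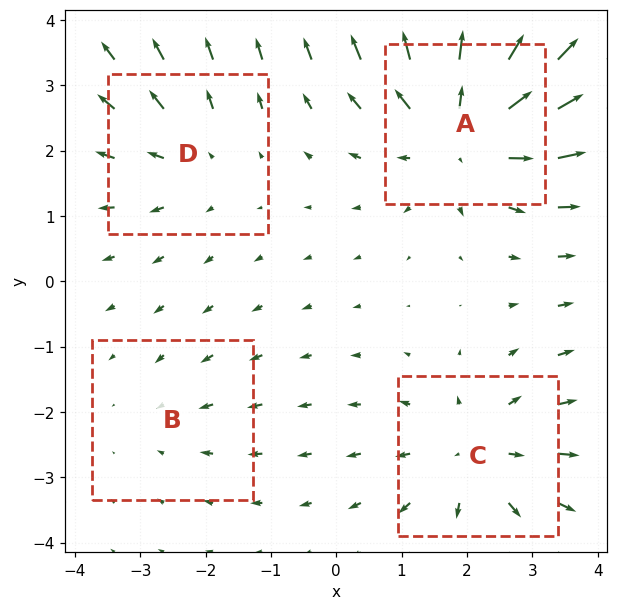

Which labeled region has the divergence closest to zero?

B

Divergence at each region's feature centre — A: about +6, B: about -2, C: about +4, D: about +3. Region B is closest to zero.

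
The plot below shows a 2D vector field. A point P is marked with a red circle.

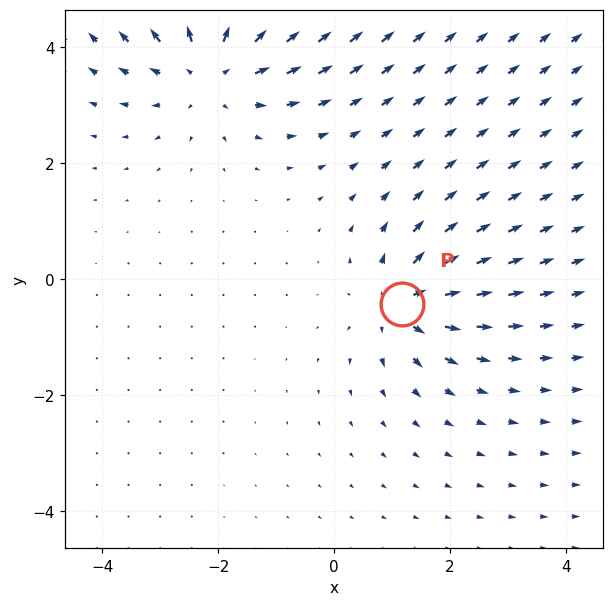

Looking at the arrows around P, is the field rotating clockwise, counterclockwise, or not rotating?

not rotating

Near P at (1.2, -0.4) the arrows show no circulation. The curl there is ≈0.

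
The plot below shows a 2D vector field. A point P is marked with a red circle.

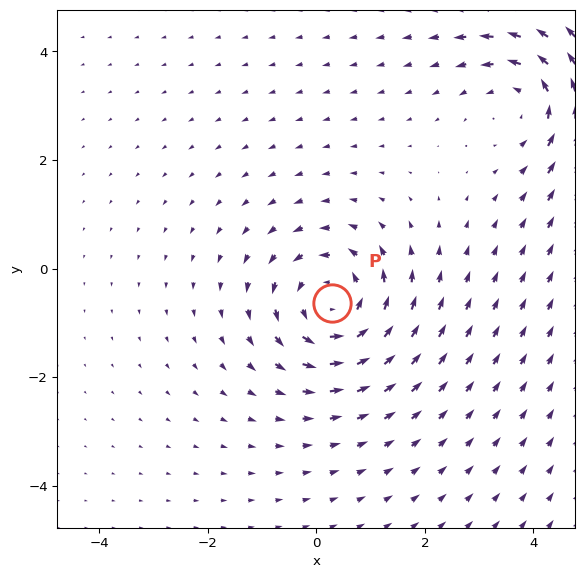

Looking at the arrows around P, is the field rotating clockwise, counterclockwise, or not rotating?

Near P at (0.3, -0.6) the arrows circulate counterclockwise. The curl (z-component) there is about +3; positive curl means counterclockwise rotation.

counterclockwise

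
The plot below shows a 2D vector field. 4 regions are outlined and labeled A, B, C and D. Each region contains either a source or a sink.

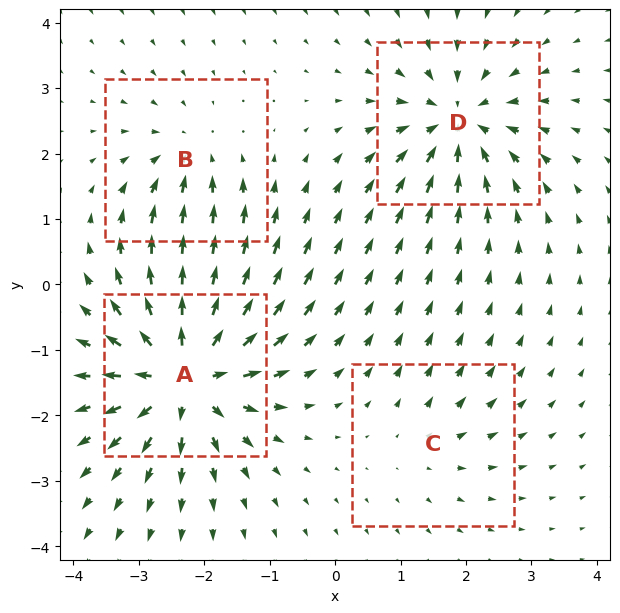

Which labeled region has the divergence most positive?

A

Divergence at each region's feature centre — A: about +8, B: about -4, C: about +2, D: about -6. Region A is most positive.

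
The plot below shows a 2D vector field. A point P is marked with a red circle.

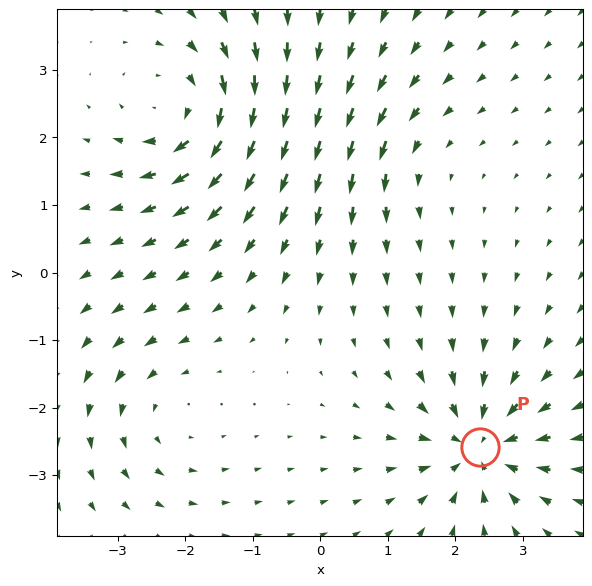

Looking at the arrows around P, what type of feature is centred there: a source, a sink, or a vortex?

At P (2.4, -2.6) the arrows converge inward. Divergence about -5, curl ≈0 — negative divergence with near-zero curl is a sink.

sink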